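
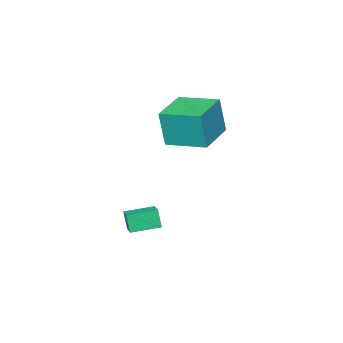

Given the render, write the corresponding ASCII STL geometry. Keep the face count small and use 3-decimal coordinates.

solid 
facet normal -0.554 -0.788 -0.268
outer loop
vertex 4.297 -1.614 -3.267
vertex 3.085 -0.818 -3.1
vertex 4.355 -1.316 -4.262
endloop
endfacet
facet normal 0.830 -0.545 -0.115
outer loop
vertex 4.815 -0.662 -4.04
vertex 4.297 -1.614 -3.267
vertex 4.355 -1.316 -4.262
endloop
endfacet
facet normal -0.554 -0.788 -0.268
outer loop
vertex 4.355 -1.316 -4.262
vertex 3.085 -0.818 -3.1
vertex 3.143 -0.521 -4.095
endloop
endfacet
facet normal 0.056 0.286 -0.957
outer loop
vertex 3.143 -0.521 -4.095
vertex 4.815 -0.662 -4.04
vertex 4.355 -1.316 -4.262
endloop
endfacet
facet normal -0.056 -0.286 0.957
outer loop
vertex 4.297 -1.614 -3.267
vertex 3.545 -0.164 -2.878
vertex 3.085 -0.818 -3.1
endloop
endfacet
facet normal 0.831 -0.545 -0.114
outer loop
vertex 4.757 -0.959 -3.045
vertex 4.297 -1.614 -3.267
vertex 4.815 -0.662 -4.04
endloop
endfacet
facet normal -0.055 -0.285 0.957
outer loop
vertex 4.757 -0.959 -3.045
vertex 3.545 -0.164 -2.878
vertex 4.297 -1.614 -3.267
endloop
endfacet
facet normal -0.830 0.545 0.114
outer loop
vertex 3.085 -0.818 -3.1
vertex 3.545 -0.164 -2.878
vertex 3.143 -0.521 -4.095
endloop
endfacet
facet normal 0.056 0.285 -0.957
outer loop
vertex 3.603 0.134 -3.873
vertex 4.815 -0.662 -4.04
vertex 3.143 -0.521 -4.095
endloop
endfacet
facet normal -0.831 0.545 0.115
outer loop
vertex 3.143 -0.521 -4.095
vertex 3.545 -0.164 -2.878
vertex 3.603 0.134 -3.873
endloop
endfacet
facet normal 0.554 0.788 0.268
outer loop
vertex 3.603 0.134 -3.873
vertex 4.757 -0.959 -3.045
vertex 4.815 -0.662 -4.04
endloop
endfacet
facet normal 0.554 0.788 0.268
outer loop
vertex 3.545 -0.164 -2.878
vertex 4.757 -0.959 -3.045
vertex 3.603 0.134 -3.873
endloop
endfacet
facet normal -0.944 -0.322 0.071
outer loop
vertex 0.974 -1.346 3.021
vertex 0.33 0.602 3.296
vertex 0.758 -1.142 1.073
endloop
endfacet
facet normal 0.311 -0.941 -0.133
outer loop
vertex 2.75 -0.462 0.924
vertex 0.974 -1.346 3.021
vertex 0.758 -1.142 1.073
endloop
endfacet
facet normal -0.944 -0.322 0.071
outer loop
vertex 0.758 -1.142 1.073
vertex 0.33 0.602 3.296
vertex 0.114 0.806 1.349
endloop
endfacet
facet normal -0.109 0.104 -0.989
outer loop
vertex 0.114 0.806 1.349
vertex 2.75 -0.462 0.924
vertex 0.758 -1.142 1.073
endloop
endfacet
facet normal 0.109 -0.103 0.989
outer loop
vertex 0.974 -1.346 3.021
vertex 2.322 1.282 3.147
vertex 0.33 0.602 3.296
endloop
endfacet
facet normal 0.311 -0.941 -0.133
outer loop
vertex 2.966 -0.666 2.871
vertex 0.974 -1.346 3.021
vertex 2.75 -0.462 0.924
endloop
endfacet
facet normal 0.110 -0.104 0.989
outer loop
vertex 2.966 -0.666 2.871
vertex 2.322 1.282 3.147
vertex 0.974 -1.346 3.021
endloop
endfacet
facet normal -0.311 0.941 0.133
outer loop
vertex 0.33 0.602 3.296
vertex 2.322 1.282 3.147
vertex 0.114 0.806 1.349
endloop
endfacet
facet normal -0.110 0.103 -0.989
outer loop
vertex 2.106 1.486 1.199
vertex 2.75 -0.462 0.924
vertex 0.114 0.806 1.349
endloop
endfacet
facet normal -0.311 0.941 0.133
outer loop
vertex 0.114 0.806 1.349
vertex 2.322 1.282 3.147
vertex 2.106 1.486 1.199
endloop
endfacet
facet normal 0.944 0.322 -0.071
outer loop
vertex 2.106 1.486 1.199
vertex 2.966 -0.666 2.871
vertex 2.75 -0.462 0.924
endloop
endfacet
facet normal 0.944 0.322 -0.071
outer loop
vertex 2.322 1.282 3.147
vertex 2.966 -0.666 2.871
vertex 2.106 1.486 1.199
endloop
endfacet

endsolid


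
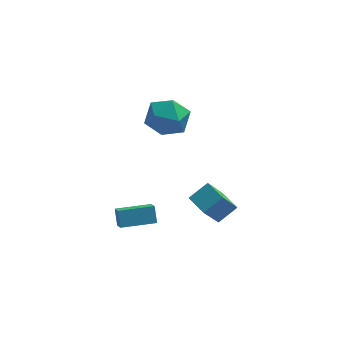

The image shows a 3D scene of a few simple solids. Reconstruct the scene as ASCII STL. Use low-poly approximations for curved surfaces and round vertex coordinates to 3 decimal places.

solid 
facet normal -0.754 -0.382 -0.535
outer loop
vertex 1.888 -2.985 -1.464
vertex 1.25 -2.044 -1.236
vertex 2.671 -2.022 -3.256
endloop
endfacet
facet normal 0.550 -0.812 -0.196
outer loop
vertex 3.59 -1.556 -2.604
vertex 1.888 -2.985 -1.464
vertex 2.671 -2.022 -3.256
endloop
endfacet
facet normal -0.754 -0.383 -0.534
outer loop
vertex 2.671 -2.022 -3.256
vertex 1.25 -2.044 -1.236
vertex 2.032 -1.081 -3.029
endloop
endfacet
facet normal 0.359 0.442 -0.822
outer loop
vertex 2.032 -1.081 -3.029
vertex 3.59 -1.556 -2.604
vertex 2.671 -2.022 -3.256
endloop
endfacet
facet normal -0.359 -0.442 0.822
outer loop
vertex 1.888 -2.985 -1.464
vertex 2.169 -1.578 -0.584
vertex 1.25 -2.044 -1.236
endloop
endfacet
facet normal 0.550 -0.812 -0.196
outer loop
vertex 2.808 -2.519 -0.811
vertex 1.888 -2.985 -1.464
vertex 3.59 -1.556 -2.604
endloop
endfacet
facet normal -0.359 -0.442 0.822
outer loop
vertex 2.808 -2.519 -0.811
vertex 2.169 -1.578 -0.584
vertex 1.888 -2.985 -1.464
endloop
endfacet
facet normal -0.550 0.812 0.196
outer loop
vertex 1.25 -2.044 -1.236
vertex 2.169 -1.578 -0.584
vertex 2.032 -1.081 -3.029
endloop
endfacet
facet normal 0.359 0.443 -0.822
outer loop
vertex 2.952 -0.615 -2.376
vertex 3.59 -1.556 -2.604
vertex 2.032 -1.081 -3.029
endloop
endfacet
facet normal -0.550 0.812 0.196
outer loop
vertex 2.032 -1.081 -3.029
vertex 2.169 -1.578 -0.584
vertex 2.952 -0.615 -2.376
endloop
endfacet
facet normal 0.754 0.382 0.534
outer loop
vertex 2.952 -0.615 -2.376
vertex 2.808 -2.519 -0.811
vertex 3.59 -1.556 -2.604
endloop
endfacet
facet normal 0.753 0.383 0.535
outer loop
vertex 2.169 -1.578 -0.584
vertex 2.808 -2.519 -0.811
vertex 2.952 -0.615 -2.376
endloop
endfacet
facet normal 0.172 0.933 -0.316
outer loop
vertex 0.973 0.128 2.756
vertex -0.151 0.408 2.969
vertex 0.659 0.544 3.812
endloop
endfacet
facet normal 0.761 0.649 -0.029
outer loop
vertex 0.973 0.128 2.756
vertex 0.659 0.544 3.812
vertex 1.42 -0.352 3.734
endloop
endfacet
facet normal 0.918 0.054 -0.393
outer loop
vertex 0.973 0.128 2.756
vertex 1.42 -0.352 3.734
vertex 1.079 -1.041 2.842
endloop
endfacet
facet normal 0.427 -0.028 -0.904
outer loop
vertex 0.973 0.128 2.756
vertex 1.079 -1.041 2.842
vertex 0.108 -0.572 2.369
endloop
endfacet
facet normal -0.034 0.515 -0.856
outer loop
vertex 0.973 0.128 2.756
vertex 0.108 -0.572 2.369
vertex -0.151 0.408 2.969
endloop
endfacet
facet normal 0.611 0.463 0.643
outer loop
vertex 1.42 -0.352 3.734
vertex 0.659 0.544 3.812
vertex 0.572 -0.368 4.551
endloop
endfacet
facet normal -0.341 0.923 0.179
outer loop
vertex 0.659 0.544 3.812
vertex -0.151 0.408 2.969
vertex -0.399 0.101 4.078
endloop
endfacet
facet normal -0.675 0.247 -0.695
outer loop
vertex -0.151 0.408 2.969
vertex 0.108 -0.572 2.369
vertex -0.74 -0.588 3.186
endloop
endfacet
facet normal 0.071 -0.632 -0.772
outer loop
vertex 0.108 -0.572 2.369
vertex 1.079 -1.041 2.842
vertex 0.021 -1.484 3.108
endloop
endfacet
facet normal 0.865 -0.499 0.055
outer loop
vertex 1.079 -1.041 2.842
vertex 1.42 -0.352 3.734
vertex 0.831 -1.348 3.951
endloop
endfacet
facet normal -0.427 0.028 0.904
outer loop
vertex -0.293 -1.068 4.164
vertex 0.572 -0.368 4.551
vertex -0.399 0.101 4.078
endloop
endfacet
facet normal -0.918 -0.054 0.393
outer loop
vertex -0.293 -1.068 4.164
vertex -0.399 0.101 4.078
vertex -0.74 -0.588 3.186
endloop
endfacet
facet normal -0.761 -0.649 0.029
outer loop
vertex -0.293 -1.068 4.164
vertex -0.74 -0.588 3.186
vertex 0.021 -1.484 3.108
endloop
endfacet
facet normal -0.172 -0.933 0.316
outer loop
vertex -0.293 -1.068 4.164
vertex 0.021 -1.484 3.108
vertex 0.831 -1.348 3.951
endloop
endfacet
facet normal 0.034 -0.515 0.856
outer loop
vertex -0.293 -1.068 4.164
vertex 0.831 -1.348 3.951
vertex 0.572 -0.368 4.551
endloop
endfacet
facet normal -0.071 0.632 0.772
outer loop
vertex -0.399 0.101 4.078
vertex 0.572 -0.368 4.551
vertex 0.659 0.544 3.812
endloop
endfacet
facet normal -0.865 0.499 -0.055
outer loop
vertex -0.74 -0.588 3.186
vertex -0.399 0.101 4.078
vertex -0.151 0.408 2.969
endloop
endfacet
facet normal -0.611 -0.463 -0.643
outer loop
vertex 0.021 -1.484 3.108
vertex -0.74 -0.588 3.186
vertex 0.108 -0.572 2.369
endloop
endfacet
facet normal 0.341 -0.923 -0.179
outer loop
vertex 0.831 -1.348 3.951
vertex 0.021 -1.484 3.108
vertex 1.079 -1.041 2.842
endloop
endfacet
facet normal 0.675 -0.247 0.695
outer loop
vertex 0.572 -0.368 4.551
vertex 0.831 -1.348 3.951
vertex 1.42 -0.352 3.734
endloop
endfacet
facet normal -0.986 -0.166 0.011
outer loop
vertex -1.993 -3.52 -1.869
vertex -2.078 -2.965 -1.14
vertex -2.127 -2.763 -2.461
endloop
endfacet
facet normal 0.093 -0.603 -0.792
outer loop
vertex -0.422 -2.475 -2.48
vertex -1.993 -3.52 -1.869
vertex -2.127 -2.763 -2.461
endloop
endfacet
facet normal -0.986 -0.167 0.011
outer loop
vertex -2.127 -2.763 -2.461
vertex -2.078 -2.965 -1.14
vertex -2.213 -2.208 -1.732
endloop
endfacet
facet normal -0.139 0.780 -0.610
outer loop
vertex -2.213 -2.208 -1.732
vertex -0.422 -2.475 -2.48
vertex -2.127 -2.763 -2.461
endloop
endfacet
facet normal 0.139 -0.780 0.610
outer loop
vertex -1.993 -3.52 -1.869
vertex -0.373 -2.677 -1.159
vertex -2.078 -2.965 -1.14
endloop
endfacet
facet normal 0.093 -0.603 -0.792
outer loop
vertex -0.287 -3.232 -1.888
vertex -1.993 -3.52 -1.869
vertex -0.422 -2.475 -2.48
endloop
endfacet
facet normal 0.138 -0.780 0.610
outer loop
vertex -0.287 -3.232 -1.888
vertex -0.373 -2.677 -1.159
vertex -1.993 -3.52 -1.869
endloop
endfacet
facet normal -0.093 0.603 0.792
outer loop
vertex -2.078 -2.965 -1.14
vertex -0.373 -2.677 -1.159
vertex -2.213 -2.208 -1.732
endloop
endfacet
facet normal -0.138 0.780 -0.610
outer loop
vertex -0.507 -1.92 -1.751
vertex -0.422 -2.475 -2.48
vertex -2.213 -2.208 -1.732
endloop
endfacet
facet normal -0.093 0.603 0.792
outer loop
vertex -2.213 -2.208 -1.732
vertex -0.373 -2.677 -1.159
vertex -0.507 -1.92 -1.751
endloop
endfacet
facet normal 0.986 0.167 -0.012
outer loop
vertex -0.507 -1.92 -1.751
vertex -0.287 -3.232 -1.888
vertex -0.422 -2.475 -2.48
endloop
endfacet
facet normal 0.986 0.166 -0.010
outer loop
vertex -0.373 -2.677 -1.159
vertex -0.287 -3.232 -1.888
vertex -0.507 -1.92 -1.751
endloop
endfacet

endsolid


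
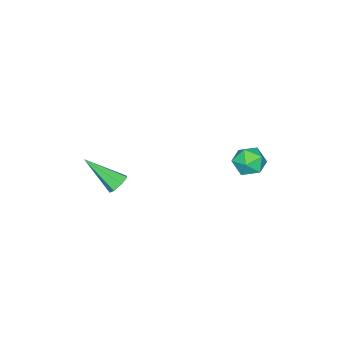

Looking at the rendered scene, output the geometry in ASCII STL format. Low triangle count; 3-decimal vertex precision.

solid 
facet normal -0.196 0.975 0.101
outer loop
vertex 0.825 3.766 2.743
vertex 0.003 3.595 2.803
vertex 0.48 3.619 3.496
endloop
endfacet
facet normal 0.449 0.816 0.365
outer loop
vertex 0.825 3.766 2.743
vertex 0.48 3.619 3.496
vertex 1.231 3.291 3.306
endloop
endfacet
facet normal 0.836 0.525 -0.160
outer loop
vertex 0.825 3.766 2.743
vertex 1.231 3.291 3.306
vertex 1.218 3.065 2.496
endloop
endfacet
facet normal 0.432 0.505 -0.747
outer loop
vertex 0.825 3.766 2.743
vertex 1.218 3.065 2.496
vertex 0.46 3.253 2.185
endloop
endfacet
facet normal -0.206 0.784 -0.586
outer loop
vertex 0.825 3.766 2.743
vertex 0.46 3.253 2.185
vertex 0.003 3.595 2.803
endloop
endfacet
facet normal 0.363 0.324 0.874
outer loop
vertex 1.231 3.291 3.306
vertex 0.48 3.619 3.496
vertex 0.66 2.827 3.715
endloop
endfacet
facet normal -0.679 0.582 0.447
outer loop
vertex 0.48 3.619 3.496
vertex 0.003 3.595 2.803
vertex -0.098 3.015 3.404
endloop
endfacet
facet normal -0.696 0.271 -0.665
outer loop
vertex 0.003 3.595 2.803
vertex 0.46 3.253 2.185
vertex -0.111 2.789 2.594
endloop
endfacet
facet normal 0.335 -0.180 -0.925
outer loop
vertex 0.46 3.253 2.185
vertex 1.218 3.065 2.496
vertex 0.64 2.461 2.404
endloop
endfacet
facet normal 0.989 -0.146 0.025
outer loop
vertex 1.218 3.065 2.496
vertex 1.231 3.291 3.306
vertex 1.117 2.485 3.097
endloop
endfacet
facet normal -0.432 -0.505 0.747
outer loop
vertex 0.295 2.314 3.157
vertex 0.66 2.827 3.715
vertex -0.098 3.015 3.404
endloop
endfacet
facet normal -0.836 -0.525 0.160
outer loop
vertex 0.295 2.314 3.157
vertex -0.098 3.015 3.404
vertex -0.111 2.789 2.594
endloop
endfacet
facet normal -0.449 -0.816 -0.365
outer loop
vertex 0.295 2.314 3.157
vertex -0.111 2.789 2.594
vertex 0.64 2.461 2.404
endloop
endfacet
facet normal 0.196 -0.975 -0.101
outer loop
vertex 0.295 2.314 3.157
vertex 0.64 2.461 2.404
vertex 1.117 2.485 3.097
endloop
endfacet
facet normal 0.206 -0.784 0.586
outer loop
vertex 0.295 2.314 3.157
vertex 1.117 2.485 3.097
vertex 0.66 2.827 3.715
endloop
endfacet
facet normal -0.335 0.180 0.925
outer loop
vertex -0.098 3.015 3.404
vertex 0.66 2.827 3.715
vertex 0.48 3.619 3.496
endloop
endfacet
facet normal -0.989 0.146 -0.025
outer loop
vertex -0.111 2.789 2.594
vertex -0.098 3.015 3.404
vertex 0.003 3.595 2.803
endloop
endfacet
facet normal -0.363 -0.324 -0.874
outer loop
vertex 0.64 2.461 2.404
vertex -0.111 2.789 2.594
vertex 0.46 3.253 2.185
endloop
endfacet
facet normal 0.679 -0.582 -0.447
outer loop
vertex 1.117 2.485 3.097
vertex 0.64 2.461 2.404
vertex 1.218 3.065 2.496
endloop
endfacet
facet normal 0.696 -0.271 0.665
outer loop
vertex 0.66 2.827 3.715
vertex 1.117 2.485 3.097
vertex 1.231 3.291 3.306
endloop
endfacet
facet normal -0.192 0.775 -0.603
outer loop
vertex 3.74 -2.138 0.415
vertex 3.285 -1.984 0.758
vertex 3.848 -1.814 0.797
endloop
endfacet
facet normal 0.976 -0.180 -0.123
outer loop
vertex 3.74 -2.138 0.415
vertex 3.848 -1.814 0.797
vertex 3.675 -3.556 1.982
endloop
endfacet
facet normal -0.192 0.774 -0.603
outer loop
vertex 3.848 -1.814 0.797
vertex 3.285 -1.984 0.758
vertex 3.533 -1.618 1.149
endloop
endfacet
facet normal 0.788 0.291 0.543
outer loop
vertex 3.848 -1.814 0.797
vertex 3.533 -1.618 1.149
vertex 3.675 -3.556 1.982
endloop
endfacet
facet normal -0.193 0.774 -0.603
outer loop
vertex 3.533 -1.618 1.149
vertex 3.285 -1.984 0.758
vertex 3.03 -1.698 1.207
endloop
endfacet
facet normal 0.043 0.397 0.917
outer loop
vertex 3.533 -1.618 1.149
vertex 3.03 -1.698 1.207
vertex 3.675 -3.556 1.982
endloop
endfacet
facet normal -0.193 0.774 -0.603
outer loop
vertex 3.03 -1.698 1.207
vertex 3.285 -1.984 0.758
vertex 2.72 -1.993 0.927
endloop
endfacet
facet normal -0.698 0.056 0.714
outer loop
vertex 3.03 -1.698 1.207
vertex 2.72 -1.993 0.927
vertex 3.675 -3.556 1.982
endloop
endfacet
facet normal -0.192 0.775 -0.602
outer loop
vertex 2.72 -1.993 0.927
vertex 3.285 -1.984 0.758
vertex 2.834 -2.281 0.52
endloop
endfacet
facet normal -0.876 -0.474 0.090
outer loop
vertex 2.72 -1.993 0.927
vertex 2.834 -2.281 0.52
vertex 3.675 -3.556 1.982
endloop
endfacet
facet normal -0.192 0.774 -0.603
outer loop
vertex 2.834 -2.281 0.52
vertex 3.285 -1.984 0.758
vertex 3.288 -2.346 0.292
endloop
endfacet
facet normal -0.359 -0.796 -0.488
outer loop
vertex 2.834 -2.281 0.52
vertex 3.288 -2.346 0.292
vertex 3.675 -3.556 1.982
endloop
endfacet
facet normal -0.192 0.774 -0.603
outer loop
vertex 3.288 -2.346 0.292
vertex 3.285 -1.984 0.758
vertex 3.74 -2.138 0.415
endloop
endfacet
facet normal 0.465 -0.666 -0.583
outer loop
vertex 3.288 -2.346 0.292
vertex 3.74 -2.138 0.415
vertex 3.675 -3.556 1.982
endloop
endfacet

endsolid


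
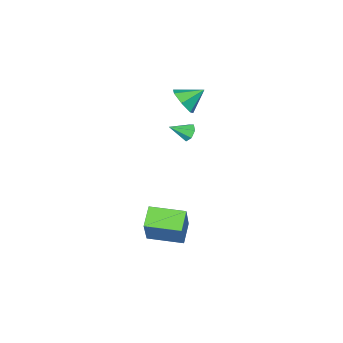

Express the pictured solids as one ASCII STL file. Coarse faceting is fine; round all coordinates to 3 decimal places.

solid 
facet normal 0.774 -0.345 -0.530
outer loop
vertex -1.884 -3.649 2.06
vertex -2.378 -3.511 1.249
vertex -1.794 -2.901 1.705
endloop
endfacet
facet normal 0.123 0.413 0.902
outer loop
vertex -1.884 -3.649 2.06
vertex -1.794 -2.901 1.705
vertex -3.462 -3.029 1.991
endloop
endfacet
facet normal 0.774 -0.344 -0.531
outer loop
vertex -1.794 -2.901 1.705
vertex -2.378 -3.511 1.249
vertex -2.144 -2.612 1.007
endloop
endfacet
facet normal -0.005 0.923 0.385
outer loop
vertex -1.794 -2.901 1.705
vertex -2.144 -2.612 1.007
vertex -3.462 -3.029 1.991
endloop
endfacet
facet normal 0.775 -0.344 -0.530
outer loop
vertex -2.144 -2.612 1.007
vertex -2.378 -3.511 1.249
vertex -2.67 -3.0 0.49
endloop
endfacet
facet normal -0.436 0.875 -0.213
outer loop
vertex -2.144 -2.612 1.007
vertex -2.67 -3.0 0.49
vertex -3.462 -3.029 1.991
endloop
endfacet
facet normal 0.775 -0.344 -0.530
outer loop
vertex -2.67 -3.0 0.49
vertex -2.378 -3.511 1.249
vertex -2.976 -3.773 0.545
endloop
endfacet
facet normal -0.845 0.303 -0.440
outer loop
vertex -2.67 -3.0 0.49
vertex -2.976 -3.773 0.545
vertex -3.462 -3.029 1.991
endloop
endfacet
facet normal 0.775 -0.345 -0.530
outer loop
vertex -2.976 -3.773 0.545
vertex -2.378 -3.511 1.249
vertex -2.832 -4.349 1.13
endloop
endfacet
facet normal -0.925 -0.359 -0.126
outer loop
vertex -2.976 -3.773 0.545
vertex -2.832 -4.349 1.13
vertex -3.462 -3.029 1.991
endloop
endfacet
facet normal 0.774 -0.344 -0.531
outer loop
vertex -2.832 -4.349 1.13
vertex -2.378 -3.511 1.249
vertex -2.345 -4.294 1.804
endloop
endfacet
facet normal -0.614 -0.615 0.494
outer loop
vertex -2.832 -4.349 1.13
vertex -2.345 -4.294 1.804
vertex -3.462 -3.029 1.991
endloop
endfacet
facet normal 0.775 -0.343 -0.531
outer loop
vertex -2.345 -4.294 1.804
vertex -2.378 -3.511 1.249
vertex -1.884 -3.649 2.06
endloop
endfacet
facet normal -0.148 -0.271 0.951
outer loop
vertex -2.345 -4.294 1.804
vertex -1.884 -3.649 2.06
vertex -3.462 -3.029 1.991
endloop
endfacet
facet normal -0.642 0.766 -0.037
outer loop
vertex 3.08 3.459 -0.669
vertex 3.953 4.16 -1.289
vertex 2.368 2.776 -2.443
endloop
endfacet
facet normal -0.682 -0.547 0.485
outer loop
vertex 3.587 1.32 -2.371
vertex 3.08 3.459 -0.669
vertex 2.368 2.776 -2.443
endloop
endfacet
facet normal -0.641 0.766 -0.038
outer loop
vertex 2.368 2.776 -2.443
vertex 3.953 4.16 -1.289
vertex 3.242 3.477 -3.063
endloop
endfacet
facet normal -0.350 -0.336 -0.874
outer loop
vertex 3.242 3.477 -3.063
vertex 3.587 1.32 -2.371
vertex 2.368 2.776 -2.443
endloop
endfacet
facet normal 0.350 0.337 0.874
outer loop
vertex 3.08 3.459 -0.669
vertex 5.172 2.704 -1.217
vertex 3.953 4.16 -1.289
endloop
endfacet
facet normal -0.683 -0.547 0.484
outer loop
vertex 4.298 2.003 -0.597
vertex 3.08 3.459 -0.669
vertex 3.587 1.32 -2.371
endloop
endfacet
facet normal 0.350 0.336 0.874
outer loop
vertex 4.298 2.003 -0.597
vertex 5.172 2.704 -1.217
vertex 3.08 3.459 -0.669
endloop
endfacet
facet normal 0.682 0.547 -0.484
outer loop
vertex 3.953 4.16 -1.289
vertex 5.172 2.704 -1.217
vertex 3.242 3.477 -3.063
endloop
endfacet
facet normal -0.351 -0.336 -0.874
outer loop
vertex 4.46 2.021 -2.991
vertex 3.587 1.32 -2.371
vertex 3.242 3.477 -3.063
endloop
endfacet
facet normal 0.683 0.547 -0.485
outer loop
vertex 3.242 3.477 -3.063
vertex 5.172 2.704 -1.217
vertex 4.46 2.021 -2.991
endloop
endfacet
facet normal 0.642 -0.766 0.038
outer loop
vertex 4.46 2.021 -2.991
vertex 4.298 2.003 -0.597
vertex 3.587 1.32 -2.371
endloop
endfacet
facet normal 0.641 -0.766 0.038
outer loop
vertex 5.172 2.704 -1.217
vertex 4.298 2.003 -0.597
vertex 4.46 2.021 -2.991
endloop
endfacet
facet normal -0.780 0.362 -0.510
outer loop
vertex -0.048 -0.389 0.918
vertex -0.41 -0.607 1.317
vertex -0.158 -0.084 1.303
endloop
endfacet
facet normal 0.845 0.510 -0.163
outer loop
vertex -0.048 -0.389 0.918
vertex -0.158 -0.084 1.303
vertex 0.55 -1.053 1.943
endloop
endfacet
facet normal -0.780 0.362 -0.510
outer loop
vertex -0.158 -0.084 1.303
vertex -0.41 -0.607 1.317
vertex -0.457 -0.172 1.698
endloop
endfacet
facet normal 0.485 0.700 0.523
outer loop
vertex -0.158 -0.084 1.303
vertex -0.457 -0.172 1.698
vertex 0.55 -1.053 1.943
endloop
endfacet
facet normal -0.781 0.362 -0.510
outer loop
vertex -0.457 -0.172 1.698
vertex -0.41 -0.607 1.317
vertex -0.72 -0.587 1.806
endloop
endfacet
facet normal -0.010 0.258 0.966
outer loop
vertex -0.457 -0.172 1.698
vertex -0.72 -0.587 1.806
vertex 0.55 -1.053 1.943
endloop
endfacet
facet normal -0.780 0.364 -0.509
outer loop
vertex -0.72 -0.587 1.806
vertex -0.41 -0.607 1.317
vertex -0.75 -1.017 1.545
endloop
endfacet
facet normal -0.268 -0.486 0.832
outer loop
vertex -0.72 -0.587 1.806
vertex -0.75 -1.017 1.545
vertex 0.55 -1.053 1.943
endloop
endfacet
facet normal -0.780 0.363 -0.510
outer loop
vertex -0.75 -1.017 1.545
vertex -0.41 -0.607 1.317
vertex -0.523 -1.137 1.112
endloop
endfacet
facet normal -0.094 -0.971 0.220
outer loop
vertex -0.75 -1.017 1.545
vertex -0.523 -1.137 1.112
vertex 0.55 -1.053 1.943
endloop
endfacet
facet normal -0.780 0.363 -0.509
outer loop
vertex -0.523 -1.137 1.112
vertex -0.41 -0.607 1.317
vertex -0.211 -0.858 0.833
endloop
endfacet
facet normal 0.380 -0.831 -0.406
outer loop
vertex -0.523 -1.137 1.112
vertex -0.211 -0.858 0.833
vertex 0.55 -1.053 1.943
endloop
endfacet
facet normal -0.780 0.363 -0.509
outer loop
vertex -0.211 -0.858 0.833
vertex -0.41 -0.607 1.317
vertex -0.048 -0.389 0.918
endloop
endfacet
facet normal 0.798 -0.173 -0.577
outer loop
vertex -0.211 -0.858 0.833
vertex -0.048 -0.389 0.918
vertex 0.55 -1.053 1.943
endloop
endfacet

endsolid


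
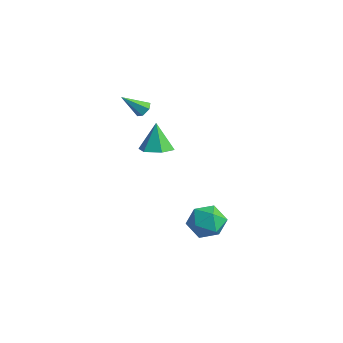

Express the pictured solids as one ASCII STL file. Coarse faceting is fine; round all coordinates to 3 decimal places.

solid 
facet normal -0.707 0.233 0.668
outer loop
vertex 2.061 -1.821 -3.876
vertex 2.608 -2.519 -3.054
vertex 2.904 -1.351 -3.148
endloop
endfacet
facet normal -0.606 0.768 0.207
outer loop
vertex 2.061 -1.821 -3.876
vertex 2.904 -1.351 -3.148
vertex 2.882 -1.053 -4.32
endloop
endfacet
facet normal -0.728 0.518 -0.450
outer loop
vertex 2.061 -1.821 -3.876
vertex 2.882 -1.053 -4.32
vertex 2.572 -2.037 -4.95
endloop
endfacet
facet normal -0.902 -0.172 -0.395
outer loop
vertex 2.061 -1.821 -3.876
vertex 2.572 -2.037 -4.95
vertex 2.403 -2.944 -4.168
endloop
endfacet
facet normal -0.889 -0.348 0.296
outer loop
vertex 2.061 -1.821 -3.876
vertex 2.403 -2.944 -4.168
vertex 2.608 -2.519 -3.054
endloop
endfacet
facet normal 0.077 0.967 0.244
outer loop
vertex 2.882 -1.053 -4.32
vertex 2.904 -1.351 -3.148
vertex 3.937 -1.276 -3.772
endloop
endfacet
facet normal -0.084 0.101 0.991
outer loop
vertex 2.904 -1.351 -3.148
vertex 2.608 -2.519 -3.054
vertex 3.768 -2.183 -2.99
endloop
endfacet
facet normal -0.380 -0.839 0.390
outer loop
vertex 2.608 -2.519 -3.054
vertex 2.403 -2.944 -4.168
vertex 3.458 -3.167 -3.62
endloop
endfacet
facet normal -0.400 -0.554 -0.730
outer loop
vertex 2.403 -2.944 -4.168
vertex 2.572 -2.037 -4.95
vertex 3.436 -2.869 -4.792
endloop
endfacet
facet normal -0.117 0.561 -0.819
outer loop
vertex 2.572 -2.037 -4.95
vertex 2.882 -1.053 -4.32
vertex 3.732 -1.701 -4.886
endloop
endfacet
facet normal 0.902 0.172 0.395
outer loop
vertex 4.279 -2.399 -4.064
vertex 3.937 -1.276 -3.772
vertex 3.768 -2.183 -2.99
endloop
endfacet
facet normal 0.728 -0.518 0.450
outer loop
vertex 4.279 -2.399 -4.064
vertex 3.768 -2.183 -2.99
vertex 3.458 -3.167 -3.62
endloop
endfacet
facet normal 0.606 -0.768 -0.207
outer loop
vertex 4.279 -2.399 -4.064
vertex 3.458 -3.167 -3.62
vertex 3.436 -2.869 -4.792
endloop
endfacet
facet normal 0.707 -0.233 -0.668
outer loop
vertex 4.279 -2.399 -4.064
vertex 3.436 -2.869 -4.792
vertex 3.732 -1.701 -4.886
endloop
endfacet
facet normal 0.889 0.348 -0.296
outer loop
vertex 4.279 -2.399 -4.064
vertex 3.732 -1.701 -4.886
vertex 3.937 -1.276 -3.772
endloop
endfacet
facet normal 0.400 0.554 0.730
outer loop
vertex 3.768 -2.183 -2.99
vertex 3.937 -1.276 -3.772
vertex 2.904 -1.351 -3.148
endloop
endfacet
facet normal 0.117 -0.561 0.819
outer loop
vertex 3.458 -3.167 -3.62
vertex 3.768 -2.183 -2.99
vertex 2.608 -2.519 -3.054
endloop
endfacet
facet normal -0.077 -0.967 -0.244
outer loop
vertex 3.436 -2.869 -4.792
vertex 3.458 -3.167 -3.62
vertex 2.403 -2.944 -4.168
endloop
endfacet
facet normal 0.084 -0.101 -0.991
outer loop
vertex 3.732 -1.701 -4.886
vertex 3.436 -2.869 -4.792
vertex 2.572 -2.037 -4.95
endloop
endfacet
facet normal 0.380 0.839 -0.390
outer loop
vertex 3.937 -1.276 -3.772
vertex 3.732 -1.701 -4.886
vertex 2.882 -1.053 -4.32
endloop
endfacet
facet normal 0.406 0.629 -0.663
outer loop
vertex -0.874 -2.77 3.344
vertex -1.366 -2.755 3.057
vertex -1.267 -2.379 3.474
endloop
endfacet
facet normal 0.456 0.167 0.874
outer loop
vertex -0.874 -2.77 3.344
vertex -1.267 -2.379 3.474
vertex -2.034 -3.785 4.143
endloop
endfacet
facet normal 0.408 0.628 -0.663
outer loop
vertex -1.267 -2.379 3.474
vertex -1.366 -2.755 3.057
vertex -1.759 -2.363 3.186
endloop
endfacet
facet normal -0.404 0.563 0.721
outer loop
vertex -1.267 -2.379 3.474
vertex -1.759 -2.363 3.186
vertex -2.034 -3.785 4.143
endloop
endfacet
facet normal 0.408 0.628 -0.663
outer loop
vertex -1.759 -2.363 3.186
vertex -1.366 -2.755 3.057
vertex -1.858 -2.739 2.769
endloop
endfacet
facet normal -0.976 0.215 0.038
outer loop
vertex -1.759 -2.363 3.186
vertex -1.858 -2.739 2.769
vertex -2.034 -3.785 4.143
endloop
endfacet
facet normal 0.408 0.628 -0.662
outer loop
vertex -1.858 -2.739 2.769
vertex -1.366 -2.755 3.057
vertex -1.464 -3.131 2.64
endloop
endfacet
facet normal -0.690 -0.531 -0.493
outer loop
vertex -1.858 -2.739 2.769
vertex -1.464 -3.131 2.64
vertex -2.034 -3.785 4.143
endloop
endfacet
facet normal 0.406 0.629 -0.663
outer loop
vertex -1.464 -3.131 2.64
vertex -1.366 -2.755 3.057
vertex -0.972 -3.146 2.927
endloop
endfacet
facet normal 0.169 -0.926 -0.339
outer loop
vertex -1.464 -3.131 2.64
vertex -0.972 -3.146 2.927
vertex -2.034 -3.785 4.143
endloop
endfacet
facet normal 0.406 0.629 -0.663
outer loop
vertex -0.972 -3.146 2.927
vertex -1.366 -2.755 3.057
vertex -0.874 -2.77 3.344
endloop
endfacet
facet normal 0.741 -0.576 0.345
outer loop
vertex -0.972 -3.146 2.927
vertex -0.874 -2.77 3.344
vertex -2.034 -3.785 4.143
endloop
endfacet
facet normal 0.272 -0.213 -0.938
outer loop
vertex 0.992 -3.441 1.074
vertex 0.117 -3.093 0.741
vertex 0.899 -2.477 0.828
endloop
endfacet
facet normal 0.746 0.231 0.624
outer loop
vertex 0.992 -3.441 1.074
vertex 0.899 -2.477 0.828
vertex -0.377 -2.707 2.439
endloop
endfacet
facet normal 0.272 -0.213 -0.938
outer loop
vertex 0.899 -2.477 0.828
vertex 0.117 -3.093 0.741
vertex 0.024 -2.128 0.495
endloop
endfacet
facet normal 0.242 0.915 0.323
outer loop
vertex 0.899 -2.477 0.828
vertex 0.024 -2.128 0.495
vertex -0.377 -2.707 2.439
endloop
endfacet
facet normal 0.273 -0.213 -0.938
outer loop
vertex 0.024 -2.128 0.495
vertex 0.117 -3.093 0.741
vertex -0.759 -2.744 0.407
endloop
endfacet
facet normal -0.622 0.776 0.103
outer loop
vertex 0.024 -2.128 0.495
vertex -0.759 -2.744 0.407
vertex -0.377 -2.707 2.439
endloop
endfacet
facet normal 0.273 -0.213 -0.938
outer loop
vertex -0.759 -2.744 0.407
vertex 0.117 -3.093 0.741
vertex -0.666 -3.709 0.653
endloop
endfacet
facet normal -0.982 -0.047 0.185
outer loop
vertex -0.759 -2.744 0.407
vertex -0.666 -3.709 0.653
vertex -0.377 -2.707 2.439
endloop
endfacet
facet normal 0.273 -0.213 -0.938
outer loop
vertex -0.666 -3.709 0.653
vertex 0.117 -3.093 0.741
vertex 0.21 -4.057 0.987
endloop
endfacet
facet normal -0.477 -0.732 0.488
outer loop
vertex -0.666 -3.709 0.653
vertex 0.21 -4.057 0.987
vertex -0.377 -2.707 2.439
endloop
endfacet
facet normal 0.272 -0.213 -0.938
outer loop
vertex 0.21 -4.057 0.987
vertex 0.117 -3.093 0.741
vertex 0.992 -3.441 1.074
endloop
endfacet
facet normal 0.388 -0.592 0.707
outer loop
vertex 0.21 -4.057 0.987
vertex 0.992 -3.441 1.074
vertex -0.377 -2.707 2.439
endloop
endfacet

endsolid


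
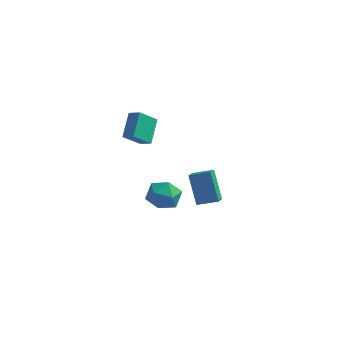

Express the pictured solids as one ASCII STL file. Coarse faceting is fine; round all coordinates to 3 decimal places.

solid 
facet normal -0.379 0.386 0.841
outer loop
vertex 1.068 -0.835 -1.084
vertex 2.283 -0.503 -0.689
vertex 0.976 0.017 -1.517
endloop
endfacet
facet normal -0.920 -0.252 -0.300
outer loop
vertex 1.777 -0.797 -3.291
vertex 1.068 -0.835 -1.084
vertex 0.976 0.017 -1.517
endloop
endfacet
facet normal -0.379 0.385 0.841
outer loop
vertex 0.976 0.017 -1.517
vertex 2.283 -0.503 -0.689
vertex 2.191 0.349 -1.121
endloop
endfacet
facet normal -0.096 0.888 -0.451
outer loop
vertex 2.191 0.349 -1.121
vertex 1.777 -0.797 -3.291
vertex 0.976 0.017 -1.517
endloop
endfacet
facet normal 0.096 -0.888 0.451
outer loop
vertex 1.068 -0.835 -1.084
vertex 3.084 -1.317 -2.463
vertex 2.283 -0.503 -0.689
endloop
endfacet
facet normal -0.920 -0.251 -0.300
outer loop
vertex 1.869 -1.649 -2.859
vertex 1.068 -0.835 -1.084
vertex 1.777 -0.797 -3.291
endloop
endfacet
facet normal 0.096 -0.888 0.450
outer loop
vertex 1.869 -1.649 -2.859
vertex 3.084 -1.317 -2.463
vertex 1.068 -0.835 -1.084
endloop
endfacet
facet normal 0.920 0.252 0.300
outer loop
vertex 2.283 -0.503 -0.689
vertex 3.084 -1.317 -2.463
vertex 2.191 0.349 -1.121
endloop
endfacet
facet normal -0.096 0.888 -0.450
outer loop
vertex 2.992 -0.465 -2.896
vertex 1.777 -0.797 -3.291
vertex 2.191 0.349 -1.121
endloop
endfacet
facet normal 0.920 0.252 0.300
outer loop
vertex 2.191 0.349 -1.121
vertex 3.084 -1.317 -2.463
vertex 2.992 -0.465 -2.896
endloop
endfacet
facet normal 0.379 -0.386 -0.841
outer loop
vertex 2.992 -0.465 -2.896
vertex 1.869 -1.649 -2.859
vertex 1.777 -0.797 -3.291
endloop
endfacet
facet normal 0.380 -0.386 -0.841
outer loop
vertex 3.084 -1.317 -2.463
vertex 1.869 -1.649 -2.859
vertex 2.992 -0.465 -2.896
endloop
endfacet
facet normal -0.183 0.926 -0.330
outer loop
vertex -0.374 0.591 -4.57
vertex -1.517 0.454 -4.322
vertex -0.785 0.888 -3.508
endloop
endfacet
facet normal 0.477 0.877 -0.061
outer loop
vertex -0.374 0.591 -4.57
vertex -0.785 0.888 -3.508
vertex 0.243 0.322 -3.604
endloop
endfacet
facet normal 0.826 0.372 -0.424
outer loop
vertex -0.374 0.591 -4.57
vertex 0.243 0.322 -3.604
vertex 0.147 -0.461 -4.477
endloop
endfacet
facet normal 0.383 0.109 -0.917
outer loop
vertex -0.374 0.591 -4.57
vertex 0.147 -0.461 -4.477
vertex -0.941 -0.38 -4.922
endloop
endfacet
facet normal -0.241 0.452 -0.859
outer loop
vertex -0.374 0.591 -4.57
vertex -0.941 -0.38 -4.922
vertex -1.517 0.454 -4.322
endloop
endfacet
facet normal 0.423 0.663 0.618
outer loop
vertex 0.243 0.322 -3.604
vertex -0.785 0.888 -3.508
vertex -0.519 0.02 -2.758
endloop
endfacet
facet normal -0.644 0.743 0.183
outer loop
vertex -0.785 0.888 -3.508
vertex -1.517 0.454 -4.322
vertex -1.607 0.101 -3.203
endloop
endfacet
facet normal -0.738 -0.025 -0.674
outer loop
vertex -1.517 0.454 -4.322
vertex -0.941 -0.38 -4.922
vertex -1.703 -0.682 -4.076
endloop
endfacet
facet normal 0.271 -0.580 -0.768
outer loop
vertex -0.941 -0.38 -4.922
vertex 0.147 -0.461 -4.477
vertex -0.675 -1.248 -4.172
endloop
endfacet
facet normal 0.987 -0.155 0.030
outer loop
vertex 0.147 -0.461 -4.477
vertex 0.243 0.322 -3.604
vertex 0.057 -0.814 -3.358
endloop
endfacet
facet normal -0.383 -0.109 0.917
outer loop
vertex -1.086 -0.951 -3.11
vertex -0.519 0.02 -2.758
vertex -1.607 0.101 -3.203
endloop
endfacet
facet normal -0.826 -0.372 0.424
outer loop
vertex -1.086 -0.951 -3.11
vertex -1.607 0.101 -3.203
vertex -1.703 -0.682 -4.076
endloop
endfacet
facet normal -0.477 -0.877 0.061
outer loop
vertex -1.086 -0.951 -3.11
vertex -1.703 -0.682 -4.076
vertex -0.675 -1.248 -4.172
endloop
endfacet
facet normal 0.183 -0.926 0.330
outer loop
vertex -1.086 -0.951 -3.11
vertex -0.675 -1.248 -4.172
vertex 0.057 -0.814 -3.358
endloop
endfacet
facet normal 0.241 -0.452 0.859
outer loop
vertex -1.086 -0.951 -3.11
vertex 0.057 -0.814 -3.358
vertex -0.519 0.02 -2.758
endloop
endfacet
facet normal -0.271 0.580 0.768
outer loop
vertex -1.607 0.101 -3.203
vertex -0.519 0.02 -2.758
vertex -0.785 0.888 -3.508
endloop
endfacet
facet normal -0.987 0.155 -0.030
outer loop
vertex -1.703 -0.682 -4.076
vertex -1.607 0.101 -3.203
vertex -1.517 0.454 -4.322
endloop
endfacet
facet normal -0.423 -0.663 -0.618
outer loop
vertex -0.675 -1.248 -4.172
vertex -1.703 -0.682 -4.076
vertex -0.941 -0.38 -4.922
endloop
endfacet
facet normal 0.644 -0.743 -0.183
outer loop
vertex 0.057 -0.814 -3.358
vertex -0.675 -1.248 -4.172
vertex 0.147 -0.461 -4.477
endloop
endfacet
facet normal 0.738 0.025 0.674
outer loop
vertex -0.519 0.02 -2.758
vertex 0.057 -0.814 -3.358
vertex 0.243 0.322 -3.604
endloop
endfacet
facet normal -0.469 -0.578 0.668
outer loop
vertex -1.368 -2.178 4.675
vertex -2.106 -1.99 4.32
vertex -1.202 -3.543 3.609
endloop
endfacet
facet normal 0.878 -0.223 0.423
outer loop
vertex -0.494 -2.67 2.6
vertex -1.368 -2.178 4.675
vertex -1.202 -3.543 3.609
endloop
endfacet
facet normal -0.469 -0.579 0.667
outer loop
vertex -1.202 -3.543 3.609
vertex -2.106 -1.99 4.32
vertex -1.94 -3.355 3.253
endloop
endfacet
facet normal 0.095 -0.785 -0.612
outer loop
vertex -1.94 -3.355 3.253
vertex -0.494 -2.67 2.6
vertex -1.202 -3.543 3.609
endloop
endfacet
facet normal -0.095 0.785 0.613
outer loop
vertex -1.368 -2.178 4.675
vertex -1.398 -1.117 3.311
vertex -2.106 -1.99 4.32
endloop
endfacet
facet normal 0.878 -0.224 0.423
outer loop
vertex -0.66 -1.305 3.667
vertex -1.368 -2.178 4.675
vertex -0.494 -2.67 2.6
endloop
endfacet
facet normal -0.096 0.785 0.612
outer loop
vertex -0.66 -1.305 3.667
vertex -1.398 -1.117 3.311
vertex -1.368 -2.178 4.675
endloop
endfacet
facet normal -0.878 0.224 -0.423
outer loop
vertex -2.106 -1.99 4.32
vertex -1.398 -1.117 3.311
vertex -1.94 -3.355 3.253
endloop
endfacet
facet normal 0.095 -0.785 -0.613
outer loop
vertex -1.232 -2.482 2.245
vertex -0.494 -2.67 2.6
vertex -1.94 -3.355 3.253
endloop
endfacet
facet normal -0.878 0.224 -0.423
outer loop
vertex -1.94 -3.355 3.253
vertex -1.398 -1.117 3.311
vertex -1.232 -2.482 2.245
endloop
endfacet
facet normal 0.469 0.579 -0.667
outer loop
vertex -1.232 -2.482 2.245
vertex -0.66 -1.305 3.667
vertex -0.494 -2.67 2.6
endloop
endfacet
facet normal 0.469 0.578 -0.667
outer loop
vertex -1.398 -1.117 3.311
vertex -0.66 -1.305 3.667
vertex -1.232 -2.482 2.245
endloop
endfacet

endsolid


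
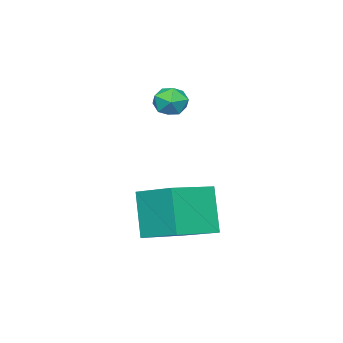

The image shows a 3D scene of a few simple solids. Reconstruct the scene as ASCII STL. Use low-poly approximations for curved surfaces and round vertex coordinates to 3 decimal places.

solid 
facet normal -0.945 0.243 -0.218
outer loop
vertex -1.442 2.68 -0.46
vertex -1.186 4.224 0.15
vertex -0.905 3.256 -2.145
endloop
endfacet
facet normal -0.153 -0.919 -0.363
outer loop
vertex 0.806 2.816 -1.75
vertex -1.442 2.68 -0.46
vertex -0.905 3.256 -2.145
endloop
endfacet
facet normal -0.945 0.244 -0.218
outer loop
vertex -0.905 3.256 -2.145
vertex -1.186 4.224 0.15
vertex -0.648 4.8 -1.535
endloop
endfacet
facet normal 0.289 0.310 -0.906
outer loop
vertex -0.648 4.8 -1.535
vertex 0.806 2.816 -1.75
vertex -0.905 3.256 -2.145
endloop
endfacet
facet normal -0.289 -0.310 0.906
outer loop
vertex -1.442 2.68 -0.46
vertex 0.525 3.784 0.545
vertex -1.186 4.224 0.15
endloop
endfacet
facet normal -0.153 -0.919 -0.363
outer loop
vertex 0.268 2.24 -0.065
vertex -1.442 2.68 -0.46
vertex 0.806 2.816 -1.75
endloop
endfacet
facet normal -0.289 -0.310 0.906
outer loop
vertex 0.268 2.24 -0.065
vertex 0.525 3.784 0.545
vertex -1.442 2.68 -0.46
endloop
endfacet
facet normal 0.153 0.919 0.363
outer loop
vertex -1.186 4.224 0.15
vertex 0.525 3.784 0.545
vertex -0.648 4.8 -1.535
endloop
endfacet
facet normal 0.289 0.310 -0.906
outer loop
vertex 1.062 4.36 -1.14
vertex 0.806 2.816 -1.75
vertex -0.648 4.8 -1.535
endloop
endfacet
facet normal 0.153 0.919 0.363
outer loop
vertex -0.648 4.8 -1.535
vertex 0.525 3.784 0.545
vertex 1.062 4.36 -1.14
endloop
endfacet
facet normal 0.945 -0.243 0.219
outer loop
vertex 1.062 4.36 -1.14
vertex 0.268 2.24 -0.065
vertex 0.806 2.816 -1.75
endloop
endfacet
facet normal 0.945 -0.243 0.218
outer loop
vertex 0.525 3.784 0.545
vertex 0.268 2.24 -0.065
vertex 1.062 4.36 -1.14
endloop
endfacet
facet normal -0.754 0.648 0.107
outer loop
vertex -3.98 1.235 2.236
vertex -4.047 1.045 2.911
vertex -3.617 1.575 2.735
endloop
endfacet
facet normal -0.290 0.876 -0.386
outer loop
vertex -3.98 1.235 2.236
vertex -3.617 1.575 2.735
vertex -3.307 1.409 2.125
endloop
endfacet
facet normal -0.245 0.378 -0.893
outer loop
vertex -3.98 1.235 2.236
vertex -3.307 1.409 2.125
vertex -3.545 0.778 1.923
endloop
endfacet
facet normal -0.681 -0.158 -0.715
outer loop
vertex -3.98 1.235 2.236
vertex -3.545 0.778 1.923
vertex -4.003 0.553 2.409
endloop
endfacet
facet normal -0.995 0.009 -0.096
outer loop
vertex -3.98 1.235 2.236
vertex -4.003 0.553 2.409
vertex -4.047 1.045 2.911
endloop
endfacet
facet normal 0.350 0.934 -0.076
outer loop
vertex -3.307 1.409 2.125
vertex -3.617 1.575 2.735
vertex -2.957 1.327 2.731
endloop
endfacet
facet normal -0.400 0.565 0.722
outer loop
vertex -3.617 1.575 2.735
vertex -4.047 1.045 2.911
vertex -3.415 1.102 3.217
endloop
endfacet
facet normal -0.790 -0.471 0.392
outer loop
vertex -4.047 1.045 2.911
vertex -4.003 0.553 2.409
vertex -3.653 0.471 3.015
endloop
endfacet
facet normal -0.282 -0.741 -0.609
outer loop
vertex -4.003 0.553 2.409
vertex -3.545 0.778 1.923
vertex -3.343 0.305 2.405
endloop
endfacet
facet normal 0.423 0.128 -0.897
outer loop
vertex -3.545 0.778 1.923
vertex -3.307 1.409 2.125
vertex -2.913 0.835 2.229
endloop
endfacet
facet normal 0.681 0.158 0.715
outer loop
vertex -2.98 0.645 2.904
vertex -2.957 1.327 2.731
vertex -3.415 1.102 3.217
endloop
endfacet
facet normal 0.245 -0.378 0.893
outer loop
vertex -2.98 0.645 2.904
vertex -3.415 1.102 3.217
vertex -3.653 0.471 3.015
endloop
endfacet
facet normal 0.290 -0.876 0.386
outer loop
vertex -2.98 0.645 2.904
vertex -3.653 0.471 3.015
vertex -3.343 0.305 2.405
endloop
endfacet
facet normal 0.754 -0.648 -0.107
outer loop
vertex -2.98 0.645 2.904
vertex -3.343 0.305 2.405
vertex -2.913 0.835 2.229
endloop
endfacet
facet normal 0.995 -0.009 0.096
outer loop
vertex -2.98 0.645 2.904
vertex -2.913 0.835 2.229
vertex -2.957 1.327 2.731
endloop
endfacet
facet normal 0.282 0.741 0.609
outer loop
vertex -3.415 1.102 3.217
vertex -2.957 1.327 2.731
vertex -3.617 1.575 2.735
endloop
endfacet
facet normal -0.423 -0.128 0.897
outer loop
vertex -3.653 0.471 3.015
vertex -3.415 1.102 3.217
vertex -4.047 1.045 2.911
endloop
endfacet
facet normal -0.350 -0.934 0.076
outer loop
vertex -3.343 0.305 2.405
vertex -3.653 0.471 3.015
vertex -4.003 0.553 2.409
endloop
endfacet
facet normal 0.400 -0.565 -0.722
outer loop
vertex -2.913 0.835 2.229
vertex -3.343 0.305 2.405
vertex -3.545 0.778 1.923
endloop
endfacet
facet normal 0.790 0.471 -0.392
outer loop
vertex -2.957 1.327 2.731
vertex -2.913 0.835 2.229
vertex -3.307 1.409 2.125
endloop
endfacet

endsolid


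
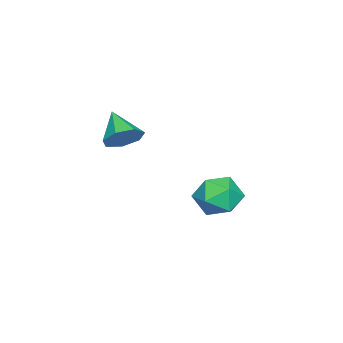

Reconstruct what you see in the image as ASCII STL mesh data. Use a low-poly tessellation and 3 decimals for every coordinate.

solid 
facet normal 0.582 0.570 -0.580
outer loop
vertex 2.197 1.522 3.417
vertex 1.565 1.576 2.836
vertex 1.725 2.093 3.504
endloop
endfacet
facet normal 0.193 0.010 0.981
outer loop
vertex 2.197 1.522 3.417
vertex 1.725 2.093 3.504
vertex 0.675 0.704 3.724
endloop
endfacet
facet normal 0.583 0.569 -0.580
outer loop
vertex 1.725 2.093 3.504
vertex 1.565 1.576 2.836
vertex 1.133 2.275 3.088
endloop
endfacet
facet normal -0.420 0.443 0.792
outer loop
vertex 1.725 2.093 3.504
vertex 1.133 2.275 3.088
vertex 0.675 0.704 3.724
endloop
endfacet
facet normal 0.582 0.569 -0.581
outer loop
vertex 1.133 2.275 3.088
vertex 1.565 1.576 2.836
vertex 0.866 1.93 2.482
endloop
endfacet
facet normal -0.915 0.349 0.204
outer loop
vertex 1.133 2.275 3.088
vertex 0.866 1.93 2.482
vertex 0.675 0.704 3.724
endloop
endfacet
facet normal 0.582 0.570 -0.580
outer loop
vertex 0.866 1.93 2.482
vertex 1.565 1.576 2.836
vertex 1.126 1.319 2.143
endloop
endfacet
facet normal -0.918 -0.202 -0.340
outer loop
vertex 0.866 1.93 2.482
vertex 1.126 1.319 2.143
vertex 0.675 0.704 3.724
endloop
endfacet
facet normal 0.582 0.569 -0.580
outer loop
vertex 1.126 1.319 2.143
vertex 1.565 1.576 2.836
vertex 1.717 0.901 2.326
endloop
endfacet
facet normal -0.428 -0.794 -0.431
outer loop
vertex 1.126 1.319 2.143
vertex 1.717 0.901 2.326
vertex 0.675 0.704 3.724
endloop
endfacet
facet normal 0.582 0.570 -0.580
outer loop
vertex 1.717 0.901 2.326
vertex 1.565 1.576 2.836
vertex 2.194 0.991 2.893
endloop
endfacet
facet normal 0.186 -0.983 -0.000
outer loop
vertex 1.717 0.901 2.326
vertex 2.194 0.991 2.893
vertex 0.675 0.704 3.724
endloop
endfacet
facet normal 0.582 0.569 -0.580
outer loop
vertex 2.194 0.991 2.893
vertex 1.565 1.576 2.836
vertex 2.197 1.522 3.417
endloop
endfacet
facet normal 0.462 -0.624 0.630
outer loop
vertex 2.194 0.991 2.893
vertex 2.197 1.522 3.417
vertex 0.675 0.704 3.724
endloop
endfacet
facet normal -0.200 0.747 0.634
outer loop
vertex -2.788 4.962 -1.88
vertex -3.059 4.207 -1.076
vertex -1.989 4.575 -1.172
endloop
endfacet
facet normal 0.306 0.937 0.167
outer loop
vertex -2.788 4.962 -1.88
vertex -1.989 4.575 -1.172
vertex -1.758 4.697 -2.277
endloop
endfacet
facet normal 0.035 0.871 -0.490
outer loop
vertex -2.788 4.962 -1.88
vertex -1.758 4.697 -2.277
vertex -2.684 4.404 -2.864
endloop
endfacet
facet normal -0.637 0.640 -0.430
outer loop
vertex -2.788 4.962 -1.88
vertex -2.684 4.404 -2.864
vertex -3.489 4.101 -2.122
endloop
endfacet
facet normal -0.783 0.563 0.265
outer loop
vertex -2.788 4.962 -1.88
vertex -3.489 4.101 -2.122
vertex -3.059 4.207 -1.076
endloop
endfacet
facet normal 0.847 0.479 0.230
outer loop
vertex -1.758 4.697 -2.277
vertex -1.989 4.575 -1.172
vertex -1.391 3.779 -1.718
endloop
endfacet
facet normal 0.030 0.170 0.985
outer loop
vertex -1.989 4.575 -1.172
vertex -3.059 4.207 -1.076
vertex -2.196 3.476 -0.976
endloop
endfacet
facet normal -0.913 -0.128 0.388
outer loop
vertex -3.059 4.207 -1.076
vertex -3.489 4.101 -2.122
vertex -3.122 3.183 -1.563
endloop
endfacet
facet normal -0.677 -0.004 -0.736
outer loop
vertex -3.489 4.101 -2.122
vertex -2.684 4.404 -2.864
vertex -2.891 3.305 -2.668
endloop
endfacet
facet normal 0.411 0.371 -0.833
outer loop
vertex -2.684 4.404 -2.864
vertex -1.758 4.697 -2.277
vertex -1.821 3.673 -2.764
endloop
endfacet
facet normal 0.637 -0.640 0.430
outer loop
vertex -2.092 2.918 -1.96
vertex -1.391 3.779 -1.718
vertex -2.196 3.476 -0.976
endloop
endfacet
facet normal -0.035 -0.871 0.490
outer loop
vertex -2.092 2.918 -1.96
vertex -2.196 3.476 -0.976
vertex -3.122 3.183 -1.563
endloop
endfacet
facet normal -0.306 -0.937 -0.167
outer loop
vertex -2.092 2.918 -1.96
vertex -3.122 3.183 -1.563
vertex -2.891 3.305 -2.668
endloop
endfacet
facet normal 0.200 -0.747 -0.634
outer loop
vertex -2.092 2.918 -1.96
vertex -2.891 3.305 -2.668
vertex -1.821 3.673 -2.764
endloop
endfacet
facet normal 0.783 -0.563 -0.265
outer loop
vertex -2.092 2.918 -1.96
vertex -1.821 3.673 -2.764
vertex -1.391 3.779 -1.718
endloop
endfacet
facet normal 0.677 0.004 0.736
outer loop
vertex -2.196 3.476 -0.976
vertex -1.391 3.779 -1.718
vertex -1.989 4.575 -1.172
endloop
endfacet
facet normal -0.411 -0.371 0.833
outer loop
vertex -3.122 3.183 -1.563
vertex -2.196 3.476 -0.976
vertex -3.059 4.207 -1.076
endloop
endfacet
facet normal -0.847 -0.479 -0.230
outer loop
vertex -2.891 3.305 -2.668
vertex -3.122 3.183 -1.563
vertex -3.489 4.101 -2.122
endloop
endfacet
facet normal -0.030 -0.170 -0.985
outer loop
vertex -1.821 3.673 -2.764
vertex -2.891 3.305 -2.668
vertex -2.684 4.404 -2.864
endloop
endfacet
facet normal 0.913 0.128 -0.388
outer loop
vertex -1.391 3.779 -1.718
vertex -1.821 3.673 -2.764
vertex -1.758 4.697 -2.277
endloop
endfacet

endsolid


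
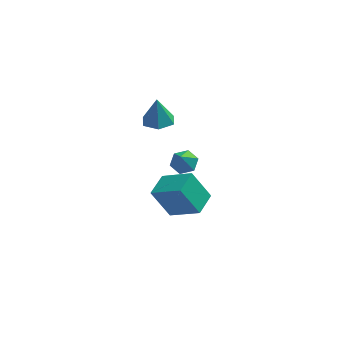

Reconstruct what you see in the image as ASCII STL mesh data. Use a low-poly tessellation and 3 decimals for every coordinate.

solid 
facet normal -0.506 0.179 0.844
outer loop
vertex 2.402 -4.367 3.497
vertex 3.01 -3.144 3.603
vertex 0.968 -3.564 2.466
endloop
endfacet
facet normal -0.444 -0.893 -0.078
outer loop
vertex 1.91 -3.896 0.897
vertex 2.402 -4.367 3.497
vertex 0.968 -3.564 2.466
endloop
endfacet
facet normal -0.506 0.179 0.844
outer loop
vertex 0.968 -3.564 2.466
vertex 3.01 -3.144 3.603
vertex 1.576 -2.341 2.572
endloop
endfacet
facet normal -0.739 0.414 -0.531
outer loop
vertex 1.576 -2.341 2.572
vertex 1.91 -3.896 0.897
vertex 0.968 -3.564 2.466
endloop
endfacet
facet normal 0.739 -0.414 0.531
outer loop
vertex 2.402 -4.367 3.497
vertex 3.952 -3.476 2.034
vertex 3.01 -3.144 3.603
endloop
endfacet
facet normal -0.444 -0.893 -0.078
outer loop
vertex 3.344 -4.699 1.928
vertex 2.402 -4.367 3.497
vertex 1.91 -3.896 0.897
endloop
endfacet
facet normal 0.739 -0.414 0.531
outer loop
vertex 3.344 -4.699 1.928
vertex 3.952 -3.476 2.034
vertex 2.402 -4.367 3.497
endloop
endfacet
facet normal 0.444 0.893 0.078
outer loop
vertex 3.01 -3.144 3.603
vertex 3.952 -3.476 2.034
vertex 1.576 -2.341 2.572
endloop
endfacet
facet normal -0.739 0.414 -0.531
outer loop
vertex 2.518 -2.673 1.003
vertex 1.91 -3.896 0.897
vertex 1.576 -2.341 2.572
endloop
endfacet
facet normal 0.444 0.893 0.078
outer loop
vertex 1.576 -2.341 2.572
vertex 3.952 -3.476 2.034
vertex 2.518 -2.673 1.003
endloop
endfacet
facet normal 0.506 -0.179 -0.844
outer loop
vertex 2.518 -2.673 1.003
vertex 3.344 -4.699 1.928
vertex 1.91 -3.896 0.897
endloop
endfacet
facet normal 0.506 -0.179 -0.844
outer loop
vertex 3.952 -3.476 2.034
vertex 3.344 -4.699 1.928
vertex 2.518 -2.673 1.003
endloop
endfacet
facet normal 0.187 0.448 -0.875
outer loop
vertex 3.582 1.875 -0.389
vertex 2.83 1.804 -0.586
vertex 3.076 2.44 -0.208
endloop
endfacet
facet normal 0.547 0.233 0.804
outer loop
vertex 3.582 1.875 -0.389
vertex 3.076 2.44 -0.208
vertex 2.61 1.276 0.446
endloop
endfacet
facet normal 0.188 0.447 -0.875
outer loop
vertex 3.076 2.44 -0.208
vertex 2.83 1.804 -0.586
vertex 2.325 2.37 -0.405
endloop
endfacet
facet normal -0.260 0.550 0.794
outer loop
vertex 3.076 2.44 -0.208
vertex 2.325 2.37 -0.405
vertex 2.61 1.276 0.446
endloop
endfacet
facet normal 0.187 0.447 -0.875
outer loop
vertex 2.325 2.37 -0.405
vertex 2.83 1.804 -0.586
vertex 2.079 1.733 -0.783
endloop
endfacet
facet normal -0.900 0.096 0.425
outer loop
vertex 2.325 2.37 -0.405
vertex 2.079 1.733 -0.783
vertex 2.61 1.276 0.446
endloop
endfacet
facet normal 0.187 0.447 -0.875
outer loop
vertex 2.079 1.733 -0.783
vertex 2.83 1.804 -0.586
vertex 2.584 1.167 -0.964
endloop
endfacet
facet normal -0.734 -0.676 0.066
outer loop
vertex 2.079 1.733 -0.783
vertex 2.584 1.167 -0.964
vertex 2.61 1.276 0.446
endloop
endfacet
facet normal 0.187 0.447 -0.875
outer loop
vertex 2.584 1.167 -0.964
vertex 2.83 1.804 -0.586
vertex 3.336 1.238 -0.767
endloop
endfacet
facet normal 0.074 -0.994 0.076
outer loop
vertex 2.584 1.167 -0.964
vertex 3.336 1.238 -0.767
vertex 2.61 1.276 0.446
endloop
endfacet
facet normal 0.187 0.447 -0.875
outer loop
vertex 3.336 1.238 -0.767
vertex 2.83 1.804 -0.586
vertex 3.582 1.875 -0.389
endloop
endfacet
facet normal 0.715 -0.540 0.445
outer loop
vertex 3.336 1.238 -0.767
vertex 3.582 1.875 -0.389
vertex 2.61 1.276 0.446
endloop
endfacet
facet normal 0.042 -0.181 -0.983
outer loop
vertex 2.335 3.389 1.885
vertex 1.524 2.937 1.934
vertex 1.537 3.851 1.766
endloop
endfacet
facet normal 0.437 0.838 0.327
outer loop
vertex 2.335 3.389 1.885
vertex 1.537 3.851 1.766
vertex 1.456 3.223 3.486
endloop
endfacet
facet normal 0.043 -0.181 -0.983
outer loop
vertex 1.537 3.851 1.766
vertex 1.524 2.937 1.934
vertex 0.726 3.4 1.814
endloop
endfacet
facet normal -0.453 0.844 0.287
outer loop
vertex 1.537 3.851 1.766
vertex 0.726 3.4 1.814
vertex 1.456 3.223 3.486
endloop
endfacet
facet normal 0.043 -0.181 -0.983
outer loop
vertex 0.726 3.4 1.814
vertex 1.524 2.937 1.934
vertex 0.712 2.485 1.982
endloop
endfacet
facet normal -0.909 0.089 0.406
outer loop
vertex 0.726 3.4 1.814
vertex 0.712 2.485 1.982
vertex 1.456 3.223 3.486
endloop
endfacet
facet normal 0.043 -0.181 -0.983
outer loop
vertex 0.712 2.485 1.982
vertex 1.524 2.937 1.934
vertex 1.51 2.022 2.102
endloop
endfacet
facet normal -0.476 -0.673 0.566
outer loop
vertex 0.712 2.485 1.982
vertex 1.51 2.022 2.102
vertex 1.456 3.223 3.486
endloop
endfacet
facet normal 0.043 -0.181 -0.983
outer loop
vertex 1.51 2.022 2.102
vertex 1.524 2.937 1.934
vertex 2.321 2.474 2.054
endloop
endfacet
facet normal 0.414 -0.679 0.606
outer loop
vertex 1.51 2.022 2.102
vertex 2.321 2.474 2.054
vertex 1.456 3.223 3.486
endloop
endfacet
facet normal 0.042 -0.182 -0.982
outer loop
vertex 2.321 2.474 2.054
vertex 1.524 2.937 1.934
vertex 2.335 3.389 1.885
endloop
endfacet
facet normal 0.871 0.076 0.486
outer loop
vertex 2.321 2.474 2.054
vertex 2.335 3.389 1.885
vertex 1.456 3.223 3.486
endloop
endfacet

endsolid


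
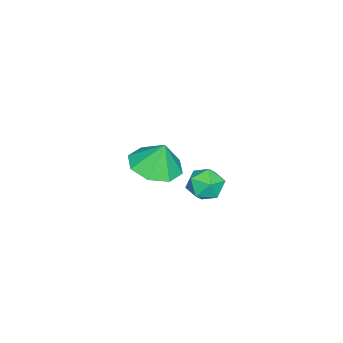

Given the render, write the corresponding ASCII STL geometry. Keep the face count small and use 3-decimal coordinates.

solid 
facet normal -0.745 0.664 -0.065
outer loop
vertex -0.2 0.016 2.682
vertex -0.501 -0.266 3.253
vertex -0.038 0.26 3.322
endloop
endfacet
facet normal -0.137 0.937 -0.322
outer loop
vertex -0.2 0.016 2.682
vertex -0.038 0.26 3.322
vertex 0.469 0.169 2.842
endloop
endfacet
facet normal 0.086 0.515 -0.853
outer loop
vertex -0.2 0.016 2.682
vertex 0.469 0.169 2.842
vertex 0.319 -0.413 2.475
endloop
endfacet
facet normal -0.383 -0.018 -0.924
outer loop
vertex -0.2 0.016 2.682
vertex 0.319 -0.413 2.475
vertex -0.281 -0.682 2.729
endloop
endfacet
facet normal -0.897 0.075 -0.436
outer loop
vertex -0.2 0.016 2.682
vertex -0.281 -0.682 2.729
vertex -0.501 -0.266 3.253
endloop
endfacet
facet normal 0.351 0.915 0.197
outer loop
vertex 0.469 0.169 2.842
vertex -0.038 0.26 3.322
vertex 0.581 -0.018 3.511
endloop
endfacet
facet normal -0.631 0.475 0.613
outer loop
vertex -0.038 0.26 3.322
vertex -0.501 -0.266 3.253
vertex -0.019 -0.287 3.765
endloop
endfacet
facet normal -0.877 -0.480 0.013
outer loop
vertex -0.501 -0.266 3.253
vertex -0.281 -0.682 2.729
vertex -0.169 -0.869 3.398
endloop
endfacet
facet normal -0.046 -0.630 -0.776
outer loop
vertex -0.281 -0.682 2.729
vertex 0.319 -0.413 2.475
vertex 0.338 -0.96 2.918
endloop
endfacet
facet normal 0.713 0.233 -0.661
outer loop
vertex 0.319 -0.413 2.475
vertex 0.469 0.169 2.842
vertex 0.801 -0.434 2.987
endloop
endfacet
facet normal 0.383 0.018 0.924
outer loop
vertex 0.5 -0.716 3.558
vertex 0.581 -0.018 3.511
vertex -0.019 -0.287 3.765
endloop
endfacet
facet normal -0.086 -0.515 0.853
outer loop
vertex 0.5 -0.716 3.558
vertex -0.019 -0.287 3.765
vertex -0.169 -0.869 3.398
endloop
endfacet
facet normal 0.137 -0.937 0.322
outer loop
vertex 0.5 -0.716 3.558
vertex -0.169 -0.869 3.398
vertex 0.338 -0.96 2.918
endloop
endfacet
facet normal 0.745 -0.664 0.065
outer loop
vertex 0.5 -0.716 3.558
vertex 0.338 -0.96 2.918
vertex 0.801 -0.434 2.987
endloop
endfacet
facet normal 0.897 -0.075 0.436
outer loop
vertex 0.5 -0.716 3.558
vertex 0.801 -0.434 2.987
vertex 0.581 -0.018 3.511
endloop
endfacet
facet normal 0.046 0.630 0.776
outer loop
vertex -0.019 -0.287 3.765
vertex 0.581 -0.018 3.511
vertex -0.038 0.26 3.322
endloop
endfacet
facet normal -0.713 -0.233 0.661
outer loop
vertex -0.169 -0.869 3.398
vertex -0.019 -0.287 3.765
vertex -0.501 -0.266 3.253
endloop
endfacet
facet normal -0.351 -0.915 -0.197
outer loop
vertex 0.338 -0.96 2.918
vertex -0.169 -0.869 3.398
vertex -0.281 -0.682 2.729
endloop
endfacet
facet normal 0.631 -0.475 -0.613
outer loop
vertex 0.801 -0.434 2.987
vertex 0.338 -0.96 2.918
vertex 0.319 -0.413 2.475
endloop
endfacet
facet normal 0.877 0.480 -0.013
outer loop
vertex 0.581 -0.018 3.511
vertex 0.801 -0.434 2.987
vertex 0.469 0.169 2.842
endloop
endfacet
facet normal 0.011 -0.296 -0.955
outer loop
vertex -2.782 -3.521 0.179
vertex -3.803 -3.648 0.207
vertex -3.173 -2.868 -0.028
endloop
endfacet
facet normal 0.674 0.557 0.485
outer loop
vertex -2.782 -3.521 0.179
vertex -3.173 -2.868 -0.028
vertex -3.817 -3.292 1.353
endloop
endfacet
facet normal 0.010 -0.296 -0.955
outer loop
vertex -3.173 -2.868 -0.028
vertex -3.803 -3.648 0.207
vertex -3.933 -2.672 -0.097
endloop
endfacet
facet normal 0.200 0.907 0.372
outer loop
vertex -3.173 -2.868 -0.028
vertex -3.933 -2.672 -0.097
vertex -3.817 -3.292 1.353
endloop
endfacet
facet normal 0.011 -0.296 -0.955
outer loop
vertex -3.933 -2.672 -0.097
vertex -3.803 -3.648 0.207
vertex -4.618 -3.048 0.012
endloop
endfacet
facet normal -0.395 0.833 0.388
outer loop
vertex -3.933 -2.672 -0.097
vertex -4.618 -3.048 0.012
vertex -3.817 -3.292 1.353
endloop
endfacet
facet normal 0.011 -0.296 -0.955
outer loop
vertex -4.618 -3.048 0.012
vertex -3.803 -3.648 0.207
vertex -4.825 -3.775 0.235
endloop
endfacet
facet normal -0.763 0.378 0.524
outer loop
vertex -4.618 -3.048 0.012
vertex -4.825 -3.775 0.235
vertex -3.817 -3.292 1.353
endloop
endfacet
facet normal 0.011 -0.296 -0.955
outer loop
vertex -4.825 -3.775 0.235
vertex -3.803 -3.648 0.207
vertex -4.434 -4.428 0.442
endloop
endfacet
facet normal -0.687 -0.189 0.701
outer loop
vertex -4.825 -3.775 0.235
vertex -4.434 -4.428 0.442
vertex -3.817 -3.292 1.353
endloop
endfacet
facet normal 0.011 -0.296 -0.955
outer loop
vertex -4.434 -4.428 0.442
vertex -3.803 -3.648 0.207
vertex -3.674 -4.623 0.511
endloop
endfacet
facet normal -0.212 -0.539 0.815
outer loop
vertex -4.434 -4.428 0.442
vertex -3.674 -4.623 0.511
vertex -3.817 -3.292 1.353
endloop
endfacet
facet normal 0.010 -0.296 -0.955
outer loop
vertex -3.674 -4.623 0.511
vertex -3.803 -3.648 0.207
vertex -2.989 -4.248 0.402
endloop
endfacet
facet normal 0.381 -0.465 0.799
outer loop
vertex -3.674 -4.623 0.511
vertex -2.989 -4.248 0.402
vertex -3.817 -3.292 1.353
endloop
endfacet
facet normal 0.011 -0.296 -0.955
outer loop
vertex -2.989 -4.248 0.402
vertex -3.803 -3.648 0.207
vertex -2.782 -3.521 0.179
endloop
endfacet
facet normal 0.749 -0.010 0.662
outer loop
vertex -2.989 -4.248 0.402
vertex -2.782 -3.521 0.179
vertex -3.817 -3.292 1.353
endloop
endfacet

endsolid


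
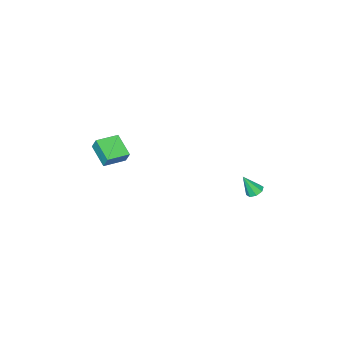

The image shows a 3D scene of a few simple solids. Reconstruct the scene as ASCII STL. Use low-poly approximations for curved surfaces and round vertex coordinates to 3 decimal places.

solid 
facet normal -0.321 0.378 -0.868
outer loop
vertex -2.763 4.468 1.203
vertex -3.099 4.037 1.14
vertex -3.142 4.534 1.372
endloop
endfacet
facet normal 0.383 0.722 0.576
outer loop
vertex -2.763 4.468 1.203
vertex -3.142 4.534 1.372
vertex -2.661 3.523 2.32
endloop
endfacet
facet normal -0.323 0.377 -0.868
outer loop
vertex -3.142 4.534 1.372
vertex -3.099 4.037 1.14
vertex -3.496 4.309 1.406
endloop
endfacet
facet normal -0.293 0.576 0.763
outer loop
vertex -3.142 4.534 1.372
vertex -3.496 4.309 1.406
vertex -2.661 3.523 2.32
endloop
endfacet
facet normal -0.321 0.380 -0.868
outer loop
vertex -3.496 4.309 1.406
vertex -3.099 4.037 1.14
vertex -3.618 3.925 1.283
endloop
endfacet
facet normal -0.732 0.014 0.681
outer loop
vertex -3.496 4.309 1.406
vertex -3.618 3.925 1.283
vertex -2.661 3.523 2.32
endloop
endfacet
facet normal -0.321 0.378 -0.868
outer loop
vertex -3.618 3.925 1.283
vertex -3.099 4.037 1.14
vertex -3.435 3.607 1.077
endloop
endfacet
facet normal -0.675 -0.633 0.378
outer loop
vertex -3.618 3.925 1.283
vertex -3.435 3.607 1.077
vertex -2.661 3.523 2.32
endloop
endfacet
facet normal -0.322 0.379 -0.867
outer loop
vertex -3.435 3.607 1.077
vertex -3.099 4.037 1.14
vertex -3.055 3.541 0.907
endloop
endfacet
facet normal -0.157 -0.987 0.031
outer loop
vertex -3.435 3.607 1.077
vertex -3.055 3.541 0.907
vertex -2.661 3.523 2.32
endloop
endfacet
facet normal -0.322 0.379 -0.868
outer loop
vertex -3.055 3.541 0.907
vertex -3.099 4.037 1.14
vertex -2.701 3.766 0.874
endloop
endfacet
facet normal 0.520 -0.840 -0.156
outer loop
vertex -3.055 3.541 0.907
vertex -2.701 3.766 0.874
vertex -2.661 3.523 2.32
endloop
endfacet
facet normal -0.323 0.377 -0.868
outer loop
vertex -2.701 3.766 0.874
vertex -3.099 4.037 1.14
vertex -2.58 4.15 0.996
endloop
endfacet
facet normal 0.958 -0.278 -0.073
outer loop
vertex -2.701 3.766 0.874
vertex -2.58 4.15 0.996
vertex -2.661 3.523 2.32
endloop
endfacet
facet normal -0.323 0.379 -0.867
outer loop
vertex -2.58 4.15 0.996
vertex -3.099 4.037 1.14
vertex -2.763 4.468 1.203
endloop
endfacet
facet normal 0.901 0.369 0.230
outer loop
vertex -2.58 4.15 0.996
vertex -2.763 4.468 1.203
vertex -2.661 3.523 2.32
endloop
endfacet
facet normal -0.966 0.246 -0.075
outer loop
vertex -0.442 -4.042 2.85
vertex -0.042 -2.683 2.152
vertex -0.48 -4.426 2.081
endloop
endfacet
facet normal -0.253 -0.861 0.442
outer loop
vertex 0.902 -4.777 2.188
vertex -0.442 -4.042 2.85
vertex -0.48 -4.426 2.081
endloop
endfacet
facet normal -0.966 0.246 -0.075
outer loop
vertex -0.48 -4.426 2.081
vertex -0.042 -2.683 2.152
vertex -0.08 -3.066 1.383
endloop
endfacet
facet normal -0.044 -0.446 -0.894
outer loop
vertex -0.08 -3.066 1.383
vertex 0.902 -4.777 2.188
vertex -0.48 -4.426 2.081
endloop
endfacet
facet normal 0.044 0.446 0.894
outer loop
vertex -0.442 -4.042 2.85
vertex 1.34 -3.034 2.259
vertex -0.042 -2.683 2.152
endloop
endfacet
facet normal -0.253 -0.861 0.441
outer loop
vertex 0.94 -4.394 2.957
vertex -0.442 -4.042 2.85
vertex 0.902 -4.777 2.188
endloop
endfacet
facet normal 0.044 0.446 0.894
outer loop
vertex 0.94 -4.394 2.957
vertex 1.34 -3.034 2.259
vertex -0.442 -4.042 2.85
endloop
endfacet
facet normal 0.253 0.861 -0.441
outer loop
vertex -0.042 -2.683 2.152
vertex 1.34 -3.034 2.259
vertex -0.08 -3.066 1.383
endloop
endfacet
facet normal -0.044 -0.446 -0.894
outer loop
vertex 1.302 -3.418 1.49
vertex 0.902 -4.777 2.188
vertex -0.08 -3.066 1.383
endloop
endfacet
facet normal 0.253 0.860 -0.442
outer loop
vertex -0.08 -3.066 1.383
vertex 1.34 -3.034 2.259
vertex 1.302 -3.418 1.49
endloop
endfacet
facet normal 0.966 -0.246 0.075
outer loop
vertex 1.302 -3.418 1.49
vertex 0.94 -4.394 2.957
vertex 0.902 -4.777 2.188
endloop
endfacet
facet normal 0.966 -0.246 0.075
outer loop
vertex 1.34 -3.034 2.259
vertex 0.94 -4.394 2.957
vertex 1.302 -3.418 1.49
endloop
endfacet

endsolid


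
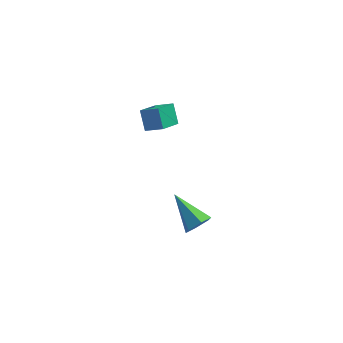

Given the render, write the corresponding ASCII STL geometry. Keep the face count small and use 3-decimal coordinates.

solid 
facet normal 0.614 -0.619 -0.491
outer loop
vertex 0.216 1.384 -1.887
vertex -0.257 1.194 -2.239
vertex 0.087 1.677 -2.418
endloop
endfacet
facet normal 0.537 0.787 0.304
outer loop
vertex 0.216 1.384 -1.887
vertex 0.087 1.677 -2.418
vertex -1.283 2.226 -1.421
endloop
endfacet
facet normal 0.614 -0.619 -0.491
outer loop
vertex 0.087 1.677 -2.418
vertex -0.257 1.194 -2.239
vertex -0.386 1.487 -2.77
endloop
endfacet
facet normal 0.004 0.878 -0.479
outer loop
vertex 0.087 1.677 -2.418
vertex -0.386 1.487 -2.77
vertex -1.283 2.226 -1.421
endloop
endfacet
facet normal 0.614 -0.618 -0.490
outer loop
vertex -0.386 1.487 -2.77
vertex -0.257 1.194 -2.239
vertex -0.731 1.003 -2.592
endloop
endfacet
facet normal -0.721 0.281 -0.633
outer loop
vertex -0.386 1.487 -2.77
vertex -0.731 1.003 -2.592
vertex -1.283 2.226 -1.421
endloop
endfacet
facet normal 0.614 -0.618 -0.490
outer loop
vertex -0.731 1.003 -2.592
vertex -0.257 1.194 -2.239
vertex -0.602 0.71 -2.061
endloop
endfacet
facet normal -0.913 -0.408 -0.004
outer loop
vertex -0.731 1.003 -2.592
vertex -0.602 0.71 -2.061
vertex -1.283 2.226 -1.421
endloop
endfacet
facet normal 0.614 -0.618 -0.491
outer loop
vertex -0.602 0.71 -2.061
vertex -0.257 1.194 -2.239
vertex -0.129 0.9 -1.709
endloop
endfacet
facet normal -0.379 -0.499 0.779
outer loop
vertex -0.602 0.71 -2.061
vertex -0.129 0.9 -1.709
vertex -1.283 2.226 -1.421
endloop
endfacet
facet normal 0.614 -0.618 -0.491
outer loop
vertex -0.129 0.9 -1.709
vertex -0.257 1.194 -2.239
vertex 0.216 1.384 -1.887
endloop
endfacet
facet normal 0.345 0.097 0.934
outer loop
vertex -0.129 0.9 -1.709
vertex 0.216 1.384 -1.887
vertex -1.283 2.226 -1.421
endloop
endfacet
facet normal -0.845 0.252 -0.472
outer loop
vertex -2.645 2.865 3.269
vertex -2.143 3.69 2.81
vertex -2.407 2.321 2.553
endloop
endfacet
facet normal -0.470 -0.771 0.430
outer loop
vertex -1.697 2.11 2.95
vertex -2.645 2.865 3.269
vertex -2.407 2.321 2.553
endloop
endfacet
facet normal -0.844 0.252 -0.473
outer loop
vertex -2.407 2.321 2.553
vertex -2.143 3.69 2.81
vertex -1.904 3.146 2.094
endloop
endfacet
facet normal 0.257 -0.585 -0.770
outer loop
vertex -1.904 3.146 2.094
vertex -1.697 2.11 2.95
vertex -2.407 2.321 2.553
endloop
endfacet
facet normal -0.257 0.584 0.770
outer loop
vertex -2.645 2.865 3.269
vertex -1.433 3.479 3.207
vertex -2.143 3.69 2.81
endloop
endfacet
facet normal -0.470 -0.771 0.429
outer loop
vertex -1.936 2.654 3.666
vertex -2.645 2.865 3.269
vertex -1.697 2.11 2.95
endloop
endfacet
facet normal -0.257 0.585 0.769
outer loop
vertex -1.936 2.654 3.666
vertex -1.433 3.479 3.207
vertex -2.645 2.865 3.269
endloop
endfacet
facet normal 0.469 0.771 -0.429
outer loop
vertex -2.143 3.69 2.81
vertex -1.433 3.479 3.207
vertex -1.904 3.146 2.094
endloop
endfacet
facet normal 0.257 -0.585 -0.770
outer loop
vertex -1.195 2.935 2.491
vertex -1.697 2.11 2.95
vertex -1.904 3.146 2.094
endloop
endfacet
facet normal 0.470 0.771 -0.430
outer loop
vertex -1.904 3.146 2.094
vertex -1.433 3.479 3.207
vertex -1.195 2.935 2.491
endloop
endfacet
facet normal 0.845 -0.251 0.473
outer loop
vertex -1.195 2.935 2.491
vertex -1.936 2.654 3.666
vertex -1.697 2.11 2.95
endloop
endfacet
facet normal 0.845 -0.252 0.472
outer loop
vertex -1.433 3.479 3.207
vertex -1.936 2.654 3.666
vertex -1.195 2.935 2.491
endloop
endfacet

endsolid


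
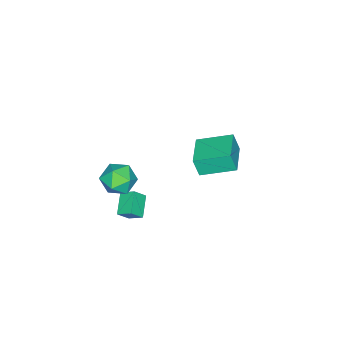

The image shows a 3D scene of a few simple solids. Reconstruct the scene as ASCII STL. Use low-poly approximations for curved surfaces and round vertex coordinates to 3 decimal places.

solid 
facet normal -0.824 -0.328 0.463
outer loop
vertex 2.382 0.975 -2.983
vertex 1.807 1.365 -3.73
vertex 2.444 0.129 -3.473
endloop
endfacet
facet normal 0.564 -0.383 0.732
outer loop
vertex 3.613 0.595 -4.13
vertex 2.382 0.975 -2.983
vertex 2.444 0.129 -3.473
endloop
endfacet
facet normal -0.824 -0.328 0.463
outer loop
vertex 2.444 0.129 -3.473
vertex 1.807 1.365 -3.73
vertex 1.869 0.519 -4.22
endloop
endfacet
facet normal 0.063 -0.864 -0.500
outer loop
vertex 1.869 0.519 -4.22
vertex 3.613 0.595 -4.13
vertex 2.444 0.129 -3.473
endloop
endfacet
facet normal -0.063 0.864 0.500
outer loop
vertex 2.382 0.975 -2.983
vertex 2.976 1.831 -4.387
vertex 1.807 1.365 -3.73
endloop
endfacet
facet normal 0.564 -0.383 0.732
outer loop
vertex 3.551 1.441 -3.64
vertex 2.382 0.975 -2.983
vertex 3.613 0.595 -4.13
endloop
endfacet
facet normal -0.063 0.864 0.500
outer loop
vertex 3.551 1.441 -3.64
vertex 2.976 1.831 -4.387
vertex 2.382 0.975 -2.983
endloop
endfacet
facet normal -0.564 0.383 -0.732
outer loop
vertex 1.807 1.365 -3.73
vertex 2.976 1.831 -4.387
vertex 1.869 0.519 -4.22
endloop
endfacet
facet normal 0.063 -0.864 -0.500
outer loop
vertex 3.038 0.985 -4.877
vertex 3.613 0.595 -4.13
vertex 1.869 0.519 -4.22
endloop
endfacet
facet normal -0.564 0.383 -0.732
outer loop
vertex 1.869 0.519 -4.22
vertex 2.976 1.831 -4.387
vertex 3.038 0.985 -4.877
endloop
endfacet
facet normal 0.824 0.328 -0.463
outer loop
vertex 3.038 0.985 -4.877
vertex 3.551 1.441 -3.64
vertex 3.613 0.595 -4.13
endloop
endfacet
facet normal 0.824 0.328 -0.463
outer loop
vertex 2.976 1.831 -4.387
vertex 3.551 1.441 -3.64
vertex 3.038 0.985 -4.877
endloop
endfacet
facet normal -0.914 -0.398 -0.075
outer loop
vertex -3.739 1.457 -3.588
vertex -4.623 3.362 -2.931
vertex -3.808 1.845 -4.806
endloop
endfacet
facet normal 0.402 -0.866 -0.299
outer loop
vertex -1.897 2.678 -4.649
vertex -3.739 1.457 -3.588
vertex -3.808 1.845 -4.806
endloop
endfacet
facet normal -0.914 -0.398 -0.075
outer loop
vertex -3.808 1.845 -4.806
vertex -4.623 3.362 -2.931
vertex -4.692 3.75 -4.149
endloop
endfacet
facet normal -0.054 0.303 -0.951
outer loop
vertex -4.692 3.75 -4.149
vertex -1.897 2.678 -4.649
vertex -3.808 1.845 -4.806
endloop
endfacet
facet normal 0.054 -0.303 0.951
outer loop
vertex -3.739 1.457 -3.588
vertex -2.712 4.195 -2.774
vertex -4.623 3.362 -2.931
endloop
endfacet
facet normal 0.402 -0.866 -0.299
outer loop
vertex -1.828 2.29 -3.431
vertex -3.739 1.457 -3.588
vertex -1.897 2.678 -4.649
endloop
endfacet
facet normal 0.054 -0.303 0.951
outer loop
vertex -1.828 2.29 -3.431
vertex -2.712 4.195 -2.774
vertex -3.739 1.457 -3.588
endloop
endfacet
facet normal -0.402 0.866 0.299
outer loop
vertex -4.623 3.362 -2.931
vertex -2.712 4.195 -2.774
vertex -4.692 3.75 -4.149
endloop
endfacet
facet normal -0.054 0.303 -0.951
outer loop
vertex -2.781 4.583 -3.992
vertex -1.897 2.678 -4.649
vertex -4.692 3.75 -4.149
endloop
endfacet
facet normal -0.402 0.866 0.299
outer loop
vertex -4.692 3.75 -4.149
vertex -2.712 4.195 -2.774
vertex -2.781 4.583 -3.992
endloop
endfacet
facet normal 0.914 0.398 0.075
outer loop
vertex -2.781 4.583 -3.992
vertex -1.828 2.29 -3.431
vertex -1.897 2.678 -4.649
endloop
endfacet
facet normal 0.914 0.398 0.075
outer loop
vertex -2.712 4.195 -2.774
vertex -1.828 2.29 -3.431
vertex -2.781 4.583 -3.992
endloop
endfacet
facet normal -0.681 -0.730 -0.056
outer loop
vertex 2.447 0.474 -1.091
vertex 3.222 -0.22 -1.462
vertex 3.036 -0.13 -0.378
endloop
endfacet
facet normal -0.842 -0.271 0.466
outer loop
vertex 2.447 0.474 -1.091
vertex 3.036 -0.13 -0.378
vertex 2.818 0.929 -0.156
endloop
endfacet
facet normal -0.909 0.378 0.177
outer loop
vertex 2.447 0.474 -1.091
vertex 2.818 0.929 -0.156
vertex 2.869 1.494 -1.103
endloop
endfacet
facet normal -0.788 0.320 -0.525
outer loop
vertex 2.447 0.474 -1.091
vertex 2.869 1.494 -1.103
vertex 3.119 0.783 -1.911
endloop
endfacet
facet normal -0.648 -0.366 -0.669
outer loop
vertex 2.447 0.474 -1.091
vertex 3.119 0.783 -1.911
vertex 3.222 -0.22 -1.462
endloop
endfacet
facet normal -0.294 -0.254 0.921
outer loop
vertex 2.818 0.929 -0.156
vertex 3.036 -0.13 -0.378
vertex 3.821 0.517 0.051
endloop
endfacet
facet normal -0.033 -0.996 0.077
outer loop
vertex 3.036 -0.13 -0.378
vertex 3.222 -0.22 -1.462
vertex 4.071 -0.194 -0.757
endloop
endfacet
facet normal 0.021 -0.407 -0.913
outer loop
vertex 3.222 -0.22 -1.462
vertex 3.119 0.783 -1.911
vertex 4.122 0.371 -1.704
endloop
endfacet
facet normal -0.206 0.702 -0.682
outer loop
vertex 3.119 0.783 -1.911
vertex 2.869 1.494 -1.103
vertex 3.904 1.43 -1.482
endloop
endfacet
facet normal -0.401 0.796 0.453
outer loop
vertex 2.869 1.494 -1.103
vertex 2.818 0.929 -0.156
vertex 3.718 1.52 -0.398
endloop
endfacet
facet normal 0.788 -0.320 0.525
outer loop
vertex 4.493 0.826 -0.769
vertex 3.821 0.517 0.051
vertex 4.071 -0.194 -0.757
endloop
endfacet
facet normal 0.909 -0.378 -0.177
outer loop
vertex 4.493 0.826 -0.769
vertex 4.071 -0.194 -0.757
vertex 4.122 0.371 -1.704
endloop
endfacet
facet normal 0.842 0.271 -0.466
outer loop
vertex 4.493 0.826 -0.769
vertex 4.122 0.371 -1.704
vertex 3.904 1.43 -1.482
endloop
endfacet
facet normal 0.681 0.730 0.056
outer loop
vertex 4.493 0.826 -0.769
vertex 3.904 1.43 -1.482
vertex 3.718 1.52 -0.398
endloop
endfacet
facet normal 0.648 0.366 0.669
outer loop
vertex 4.493 0.826 -0.769
vertex 3.718 1.52 -0.398
vertex 3.821 0.517 0.051
endloop
endfacet
facet normal 0.206 -0.702 0.682
outer loop
vertex 4.071 -0.194 -0.757
vertex 3.821 0.517 0.051
vertex 3.036 -0.13 -0.378
endloop
endfacet
facet normal 0.401 -0.796 -0.453
outer loop
vertex 4.122 0.371 -1.704
vertex 4.071 -0.194 -0.757
vertex 3.222 -0.22 -1.462
endloop
endfacet
facet normal 0.294 0.254 -0.921
outer loop
vertex 3.904 1.43 -1.482
vertex 4.122 0.371 -1.704
vertex 3.119 0.783 -1.911
endloop
endfacet
facet normal 0.033 0.996 -0.077
outer loop
vertex 3.718 1.52 -0.398
vertex 3.904 1.43 -1.482
vertex 2.869 1.494 -1.103
endloop
endfacet
facet normal -0.021 0.407 0.913
outer loop
vertex 3.821 0.517 0.051
vertex 3.718 1.52 -0.398
vertex 2.818 0.929 -0.156
endloop
endfacet

endsolid
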